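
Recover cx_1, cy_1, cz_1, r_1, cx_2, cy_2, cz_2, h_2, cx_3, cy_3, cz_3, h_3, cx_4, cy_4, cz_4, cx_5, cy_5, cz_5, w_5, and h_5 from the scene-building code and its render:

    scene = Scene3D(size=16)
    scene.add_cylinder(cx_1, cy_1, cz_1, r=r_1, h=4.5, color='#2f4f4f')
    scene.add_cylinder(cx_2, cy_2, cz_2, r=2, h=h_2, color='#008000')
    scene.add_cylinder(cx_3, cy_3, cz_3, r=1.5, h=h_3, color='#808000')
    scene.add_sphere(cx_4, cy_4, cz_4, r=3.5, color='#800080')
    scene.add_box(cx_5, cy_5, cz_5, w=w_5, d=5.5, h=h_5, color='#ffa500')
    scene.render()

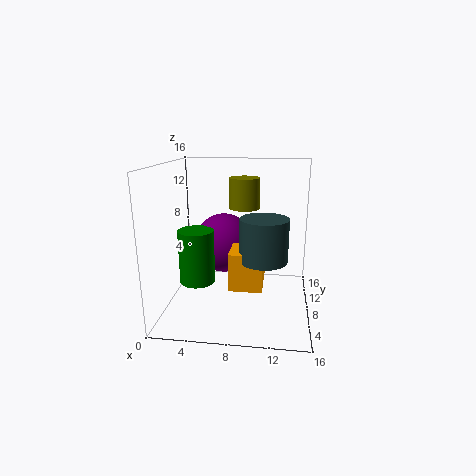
cx_1 = 11, cy_1 = 5.5, cz_1 = 6.5, r_1 = 2.5, cx_2 = 3.5, cy_2 = 7, cz_2 = 3, h_2 = 6, cx_3 = 9, cy_3 = 5.5, cz_3 = 12, h_3 = 3, cx_4 = 6, cy_4 = 10.5, cz_4 = 6.5, cx_5 = 7.5, cy_5 = 4, cz_5 = 3.5, w_5 = 3.5, h_5 = 4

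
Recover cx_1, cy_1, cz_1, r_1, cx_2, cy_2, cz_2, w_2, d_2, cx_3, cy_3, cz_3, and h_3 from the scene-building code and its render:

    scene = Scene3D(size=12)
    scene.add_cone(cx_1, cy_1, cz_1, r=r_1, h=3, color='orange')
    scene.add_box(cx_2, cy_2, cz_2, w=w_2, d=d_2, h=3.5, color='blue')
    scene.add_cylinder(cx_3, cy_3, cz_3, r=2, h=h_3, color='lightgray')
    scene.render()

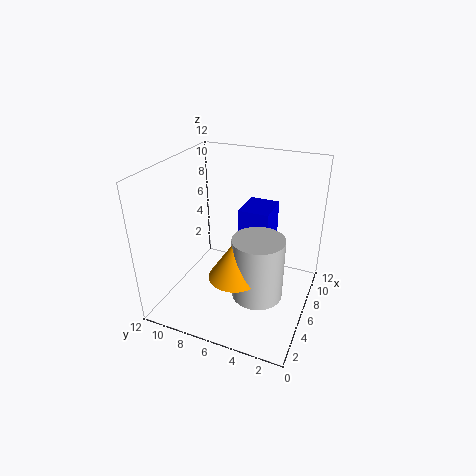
cx_1 = 3
cy_1 = 5
cz_1 = 4.5
r_1 = 2
cx_2 = 6
cy_2 = 3.5
cz_2 = 5
w_2 = 3
d_2 = 2.5
cx_3 = 4
cy_3 = 3.5
cz_3 = 2.5
h_3 = 5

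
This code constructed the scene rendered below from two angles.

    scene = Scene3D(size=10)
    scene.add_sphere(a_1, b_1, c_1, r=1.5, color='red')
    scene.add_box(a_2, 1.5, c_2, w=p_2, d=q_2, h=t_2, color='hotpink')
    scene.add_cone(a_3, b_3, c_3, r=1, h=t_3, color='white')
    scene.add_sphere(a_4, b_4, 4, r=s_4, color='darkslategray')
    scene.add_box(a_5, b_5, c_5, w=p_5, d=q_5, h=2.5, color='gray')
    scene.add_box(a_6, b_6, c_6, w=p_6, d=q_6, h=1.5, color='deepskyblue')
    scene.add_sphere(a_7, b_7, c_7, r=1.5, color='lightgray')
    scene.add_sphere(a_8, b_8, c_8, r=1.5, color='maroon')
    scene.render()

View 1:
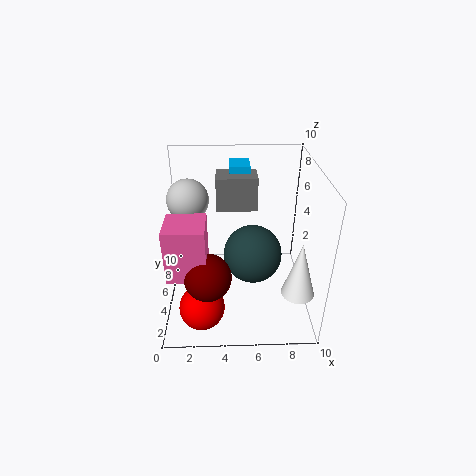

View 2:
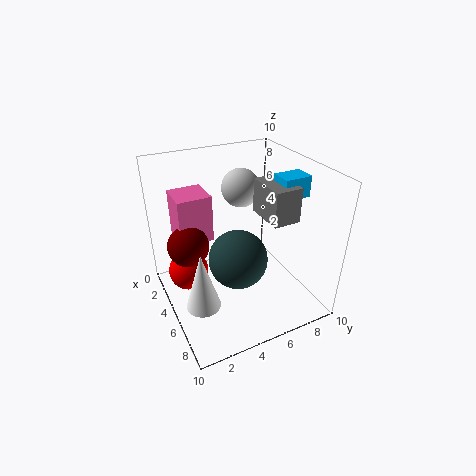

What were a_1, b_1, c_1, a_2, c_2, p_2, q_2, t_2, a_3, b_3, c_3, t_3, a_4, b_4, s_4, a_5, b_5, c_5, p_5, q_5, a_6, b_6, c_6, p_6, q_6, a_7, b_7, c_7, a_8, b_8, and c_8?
a_1 = 2.5; b_1 = 2; c_1 = 1.5; a_2 = 0.5; c_2 = 4; p_2 = 2.5; q_2 = 2.5; t_2 = 3.5; a_3 = 8.5; b_3 = 1; c_3 = 3.5; t_3 = 3.5; a_4 = 6; b_4 = 4.5; s_4 = 2; a_5 = 3.5; b_5 = 7; c_5 = 6; p_5 = 3; q_5 = 2; a_6 = 4.5; b_6 = 8; c_6 = 7.5; p_6 = 1.5; q_6 = 2; a_7 = 1.5; b_7 = 7; c_7 = 7; a_8 = 3; b_8 = 2; c_8 = 4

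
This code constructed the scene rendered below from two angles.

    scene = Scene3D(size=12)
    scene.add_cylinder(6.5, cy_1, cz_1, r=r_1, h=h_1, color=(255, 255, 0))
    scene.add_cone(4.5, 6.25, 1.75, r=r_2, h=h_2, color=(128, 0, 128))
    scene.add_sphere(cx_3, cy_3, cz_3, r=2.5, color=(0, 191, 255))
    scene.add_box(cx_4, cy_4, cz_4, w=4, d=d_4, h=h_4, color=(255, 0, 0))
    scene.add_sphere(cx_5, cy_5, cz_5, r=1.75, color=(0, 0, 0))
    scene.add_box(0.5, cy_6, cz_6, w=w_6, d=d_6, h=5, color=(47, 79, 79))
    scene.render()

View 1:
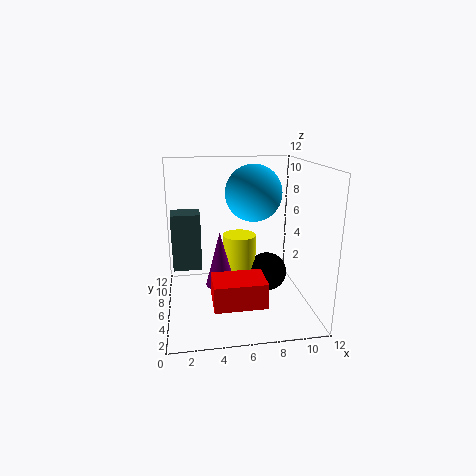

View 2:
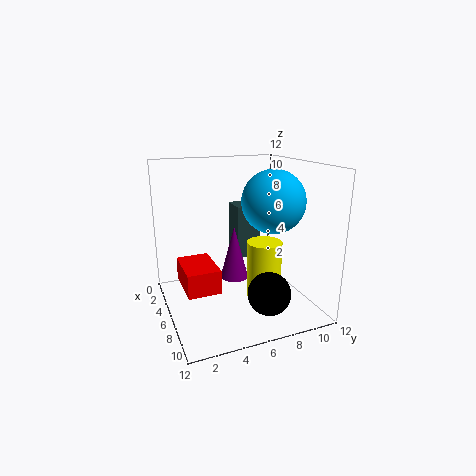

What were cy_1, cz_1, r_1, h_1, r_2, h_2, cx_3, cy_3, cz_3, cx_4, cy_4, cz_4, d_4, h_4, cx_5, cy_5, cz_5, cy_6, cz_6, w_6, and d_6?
cy_1 = 8.25
cz_1 = 0.5
r_1 = 1.5
h_1 = 5
r_2 = 1.25
h_2 = 4.75
cx_3 = 7.75
cy_3 = 8.25
cz_3 = 9.25
cx_4 = 3.5
cy_4 = 1.25
cz_4 = 2
d_4 = 2.75
h_4 = 2
cx_5 = 9
cy_5 = 7.5
cz_5 = 2
cy_6 = 7.25
cz_6 = 2.75
w_6 = 2.5
d_6 = 2.25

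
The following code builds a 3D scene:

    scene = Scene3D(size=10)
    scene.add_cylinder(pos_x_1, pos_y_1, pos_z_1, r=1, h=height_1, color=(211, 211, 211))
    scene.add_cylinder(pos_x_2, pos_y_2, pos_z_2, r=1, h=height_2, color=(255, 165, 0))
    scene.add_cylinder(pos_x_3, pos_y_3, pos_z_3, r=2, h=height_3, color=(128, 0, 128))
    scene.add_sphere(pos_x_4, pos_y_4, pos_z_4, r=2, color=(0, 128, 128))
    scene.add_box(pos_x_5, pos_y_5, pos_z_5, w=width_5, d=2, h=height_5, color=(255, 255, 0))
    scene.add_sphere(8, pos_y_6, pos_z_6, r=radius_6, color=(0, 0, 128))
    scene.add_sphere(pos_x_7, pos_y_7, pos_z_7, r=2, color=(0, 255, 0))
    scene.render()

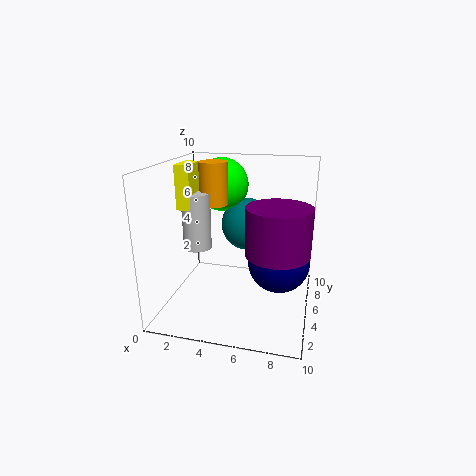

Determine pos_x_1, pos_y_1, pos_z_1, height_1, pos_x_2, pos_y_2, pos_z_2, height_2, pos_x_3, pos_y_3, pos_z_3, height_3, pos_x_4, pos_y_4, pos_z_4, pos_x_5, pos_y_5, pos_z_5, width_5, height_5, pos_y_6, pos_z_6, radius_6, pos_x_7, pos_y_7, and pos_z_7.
pos_x_1 = 2; pos_y_1 = 5; pos_z_1 = 4; height_1 = 4; pos_x_2 = 3; pos_y_2 = 6; pos_z_2 = 7; height_2 = 3; pos_x_3 = 8; pos_y_3 = 3; pos_z_3 = 5; height_3 = 3; pos_x_4 = 5; pos_y_4 = 8; pos_z_4 = 5; pos_x_5 = 1; pos_y_5 = 4; pos_z_5 = 7; width_5 = 1; height_5 = 3; pos_y_6 = 4; pos_z_6 = 4; radius_6 = 2; pos_x_7 = 3; pos_y_7 = 8; pos_z_7 = 8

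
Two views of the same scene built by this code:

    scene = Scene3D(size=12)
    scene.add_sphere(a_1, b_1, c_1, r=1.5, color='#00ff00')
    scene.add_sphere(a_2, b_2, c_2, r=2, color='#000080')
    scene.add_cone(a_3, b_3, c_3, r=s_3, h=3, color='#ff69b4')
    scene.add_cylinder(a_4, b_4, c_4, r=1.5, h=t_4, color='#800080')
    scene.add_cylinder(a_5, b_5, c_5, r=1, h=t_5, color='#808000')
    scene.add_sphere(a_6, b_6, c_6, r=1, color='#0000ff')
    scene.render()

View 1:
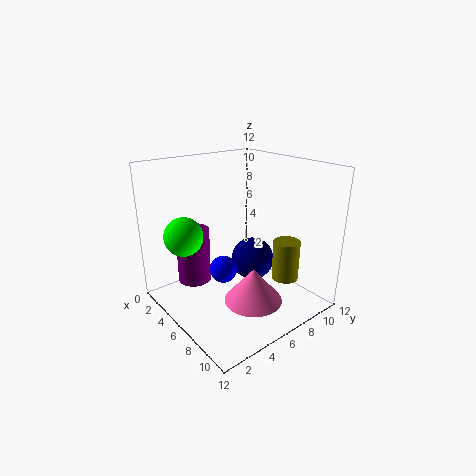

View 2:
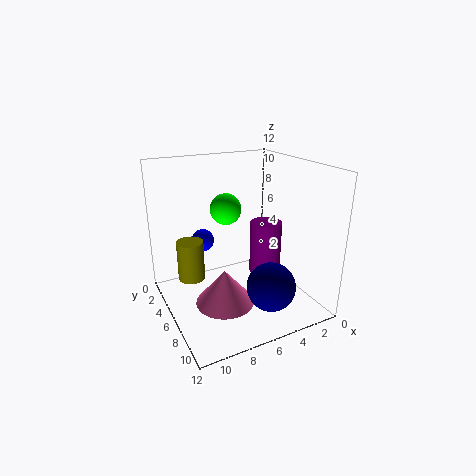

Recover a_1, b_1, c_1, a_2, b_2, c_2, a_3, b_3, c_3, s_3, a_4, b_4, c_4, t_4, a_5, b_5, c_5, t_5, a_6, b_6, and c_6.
a_1 = 5; b_1 = 1.5; c_1 = 7; a_2 = 4.5; b_2 = 9; c_2 = 2.5; a_3 = 7.5; b_3 = 6.5; c_3 = 0.5; s_3 = 2.5; a_4 = 2; b_4 = 4; c_4 = 1; t_4 = 5; a_5 = 10.5; b_5 = 7; c_5 = 4; t_5 = 3; a_6 = 8; b_6 = 3; c_6 = 5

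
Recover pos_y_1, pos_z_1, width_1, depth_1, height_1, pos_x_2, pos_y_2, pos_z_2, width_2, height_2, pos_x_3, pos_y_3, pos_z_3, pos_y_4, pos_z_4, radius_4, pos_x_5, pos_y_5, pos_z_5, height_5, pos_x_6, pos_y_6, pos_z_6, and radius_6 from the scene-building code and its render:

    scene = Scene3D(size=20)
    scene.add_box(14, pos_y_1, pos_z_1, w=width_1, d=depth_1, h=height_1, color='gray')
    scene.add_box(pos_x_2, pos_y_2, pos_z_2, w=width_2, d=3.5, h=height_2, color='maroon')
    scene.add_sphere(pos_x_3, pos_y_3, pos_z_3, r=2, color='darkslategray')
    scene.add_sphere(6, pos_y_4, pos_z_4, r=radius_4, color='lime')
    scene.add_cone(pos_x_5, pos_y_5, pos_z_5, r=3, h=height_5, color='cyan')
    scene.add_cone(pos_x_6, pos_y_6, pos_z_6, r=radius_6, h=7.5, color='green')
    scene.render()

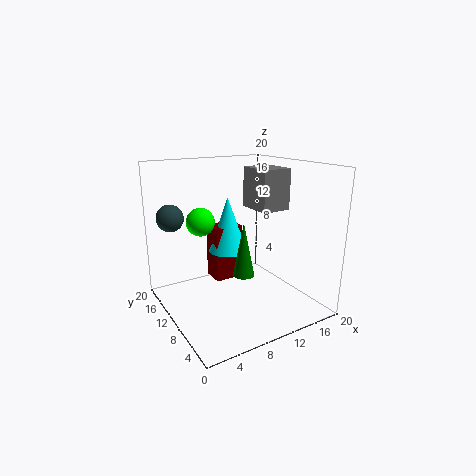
pos_y_1 = 9.5
pos_z_1 = 13
width_1 = 4.5
depth_1 = 5.5
height_1 = 6
pos_x_2 = 9
pos_y_2 = 14.5
pos_z_2 = 1.5
width_2 = 4.5
height_2 = 8.5
pos_x_3 = 3
pos_y_3 = 17.5
pos_z_3 = 12
pos_y_4 = 13.5
pos_z_4 = 12
radius_4 = 2
pos_x_5 = 11.5
pos_y_5 = 15.5
pos_z_5 = 6
height_5 = 8.5
pos_x_6 = 10
pos_y_6 = 8.5
pos_z_6 = 5
radius_6 = 1.5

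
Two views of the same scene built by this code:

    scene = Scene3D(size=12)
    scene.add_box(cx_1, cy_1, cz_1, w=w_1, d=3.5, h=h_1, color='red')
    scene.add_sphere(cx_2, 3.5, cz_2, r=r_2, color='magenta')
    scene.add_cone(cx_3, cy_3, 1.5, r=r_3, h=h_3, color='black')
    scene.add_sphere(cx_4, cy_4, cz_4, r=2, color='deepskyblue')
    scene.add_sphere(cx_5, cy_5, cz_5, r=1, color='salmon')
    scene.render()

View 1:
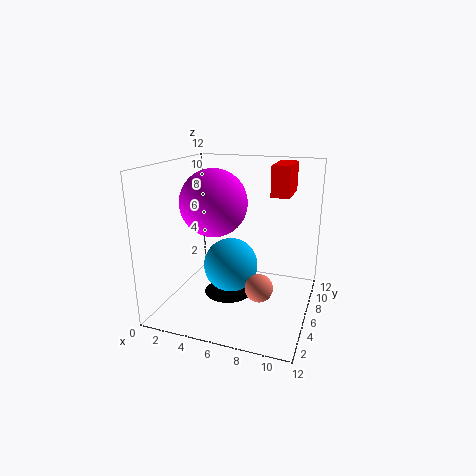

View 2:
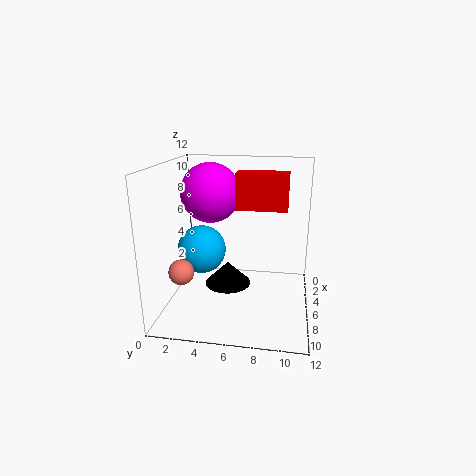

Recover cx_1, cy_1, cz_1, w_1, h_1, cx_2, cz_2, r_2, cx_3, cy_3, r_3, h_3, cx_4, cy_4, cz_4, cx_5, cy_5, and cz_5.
cx_1 = 8.5, cy_1 = 6.5, cz_1 = 9.5, w_1 = 1.5, h_1 = 2.5, cx_2 = 5, cz_2 = 9.5, r_2 = 2.5, cx_3 = 5.5, cy_3 = 5, r_3 = 2, h_3 = 2, cx_4 = 6.5, cy_4 = 3, cz_4 = 5, cx_5 = 9, cy_5 = 2, cz_5 = 4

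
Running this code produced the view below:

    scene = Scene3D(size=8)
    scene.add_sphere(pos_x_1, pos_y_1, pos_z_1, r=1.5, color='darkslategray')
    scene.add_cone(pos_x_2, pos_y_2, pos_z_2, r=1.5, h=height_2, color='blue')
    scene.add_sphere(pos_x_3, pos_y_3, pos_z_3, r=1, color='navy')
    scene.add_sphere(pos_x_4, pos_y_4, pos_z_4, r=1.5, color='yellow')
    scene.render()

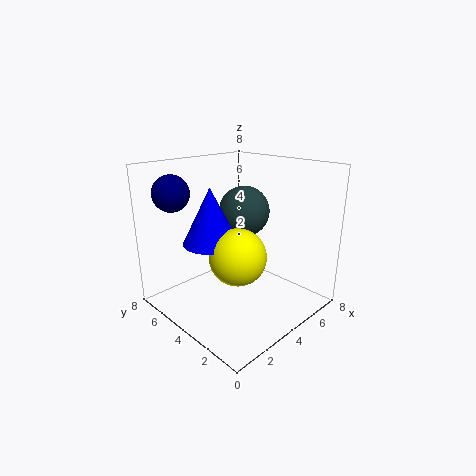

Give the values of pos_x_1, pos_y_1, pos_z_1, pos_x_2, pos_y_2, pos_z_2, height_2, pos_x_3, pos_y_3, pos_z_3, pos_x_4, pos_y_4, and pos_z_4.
pos_x_1 = 5.5
pos_y_1 = 5
pos_z_1 = 5
pos_x_2 = 2.5
pos_y_2 = 4.5
pos_z_2 = 4
height_2 = 3
pos_x_3 = 1.5
pos_y_3 = 6.5
pos_z_3 = 6.5
pos_x_4 = 3
pos_y_4 = 3
pos_z_4 = 3.5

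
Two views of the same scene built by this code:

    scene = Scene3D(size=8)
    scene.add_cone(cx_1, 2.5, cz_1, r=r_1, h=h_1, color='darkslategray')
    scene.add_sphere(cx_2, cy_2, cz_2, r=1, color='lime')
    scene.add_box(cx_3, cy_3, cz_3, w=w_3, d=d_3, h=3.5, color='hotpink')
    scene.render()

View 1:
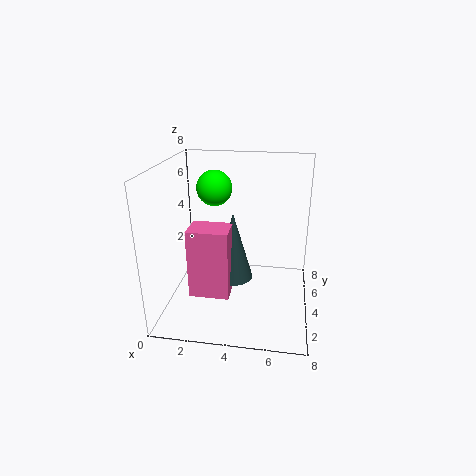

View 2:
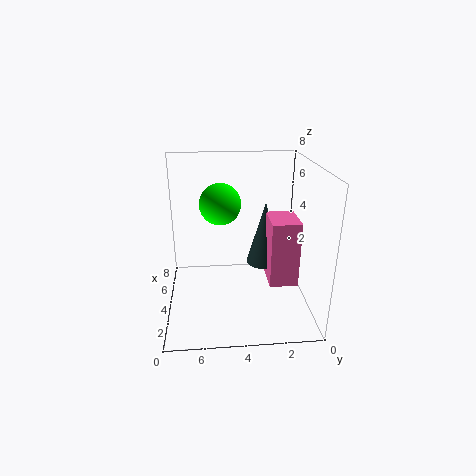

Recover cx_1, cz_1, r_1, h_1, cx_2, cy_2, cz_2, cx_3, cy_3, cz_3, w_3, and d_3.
cx_1 = 4, cz_1 = 2.5, r_1 = 1, h_1 = 3.5, cx_2 = 2.5, cy_2 = 5, cz_2 = 6.5, cx_3 = 2, cy_3 = 1, cz_3 = 2, w_3 = 2, d_3 = 1.5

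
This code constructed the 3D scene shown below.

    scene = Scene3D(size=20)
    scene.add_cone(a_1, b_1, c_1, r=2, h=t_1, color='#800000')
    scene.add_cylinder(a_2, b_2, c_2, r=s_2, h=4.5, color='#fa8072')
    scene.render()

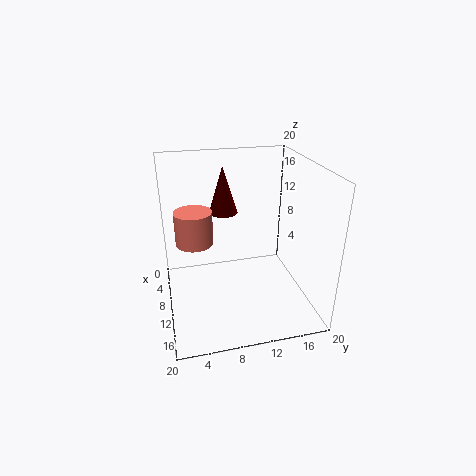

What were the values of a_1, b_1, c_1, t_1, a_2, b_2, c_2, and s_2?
a_1 = 7.5; b_1 = 8.5; c_1 = 13; t_1 = 6.5; a_2 = 10; b_2 = 4; c_2 = 10; s_2 = 2.5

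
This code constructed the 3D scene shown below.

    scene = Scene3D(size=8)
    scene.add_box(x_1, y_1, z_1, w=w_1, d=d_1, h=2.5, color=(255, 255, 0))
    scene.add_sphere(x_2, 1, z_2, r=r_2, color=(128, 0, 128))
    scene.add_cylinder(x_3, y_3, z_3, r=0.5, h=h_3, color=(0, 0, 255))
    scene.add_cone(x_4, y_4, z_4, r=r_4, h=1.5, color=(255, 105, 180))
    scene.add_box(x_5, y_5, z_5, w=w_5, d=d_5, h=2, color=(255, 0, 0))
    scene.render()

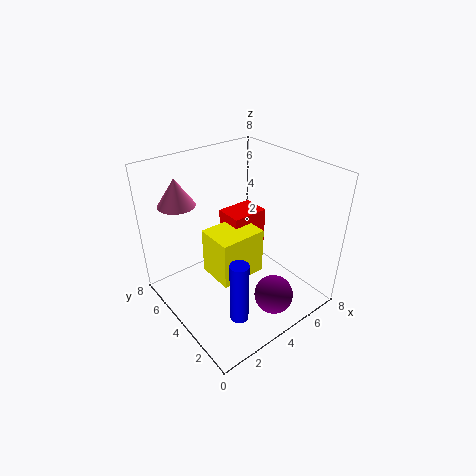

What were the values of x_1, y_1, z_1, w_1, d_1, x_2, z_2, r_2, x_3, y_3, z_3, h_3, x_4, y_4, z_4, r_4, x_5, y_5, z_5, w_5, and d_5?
x_1 = 2; y_1 = 2.5; z_1 = 2.5; w_1 = 2.5; d_1 = 2; x_2 = 4; z_2 = 2; r_2 = 1; x_3 = 2.5; y_3 = 2; z_3 = 0.5; h_3 = 3.5; x_4 = 1.5; y_4 = 6; z_4 = 6; r_4 = 1; x_5 = 3.5; y_5 = 3.5; z_5 = 3.5; w_5 = 2; d_5 = 1.5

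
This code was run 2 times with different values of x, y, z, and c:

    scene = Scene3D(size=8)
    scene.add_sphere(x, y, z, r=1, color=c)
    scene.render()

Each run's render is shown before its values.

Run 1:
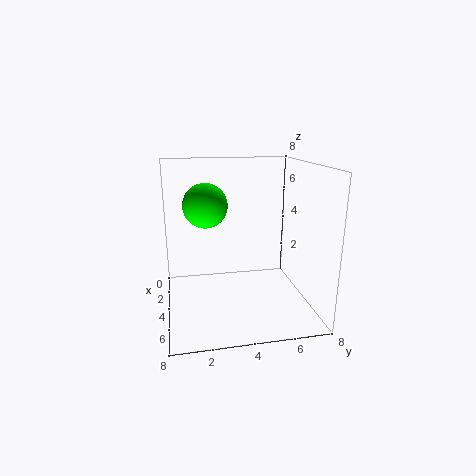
x = 6.5
y = 2
z = 6.5
c = 'lime'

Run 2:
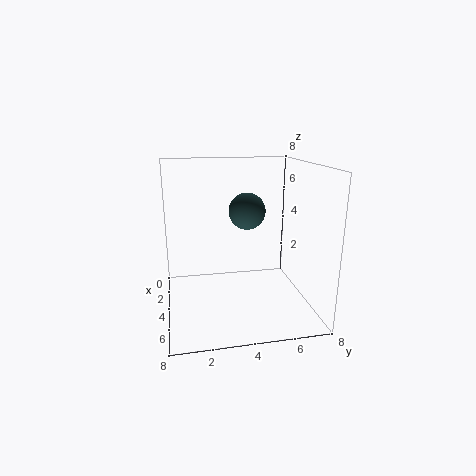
x = 4
y = 4.5
z = 5.5
c = 'darkslategray'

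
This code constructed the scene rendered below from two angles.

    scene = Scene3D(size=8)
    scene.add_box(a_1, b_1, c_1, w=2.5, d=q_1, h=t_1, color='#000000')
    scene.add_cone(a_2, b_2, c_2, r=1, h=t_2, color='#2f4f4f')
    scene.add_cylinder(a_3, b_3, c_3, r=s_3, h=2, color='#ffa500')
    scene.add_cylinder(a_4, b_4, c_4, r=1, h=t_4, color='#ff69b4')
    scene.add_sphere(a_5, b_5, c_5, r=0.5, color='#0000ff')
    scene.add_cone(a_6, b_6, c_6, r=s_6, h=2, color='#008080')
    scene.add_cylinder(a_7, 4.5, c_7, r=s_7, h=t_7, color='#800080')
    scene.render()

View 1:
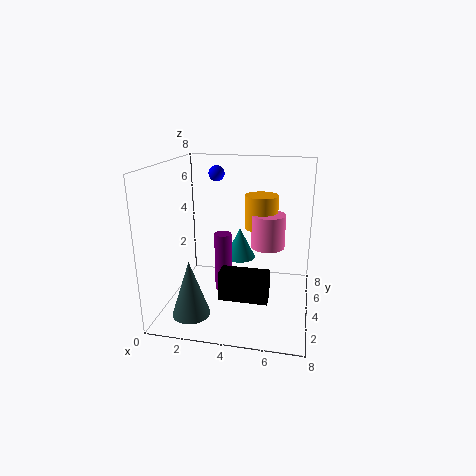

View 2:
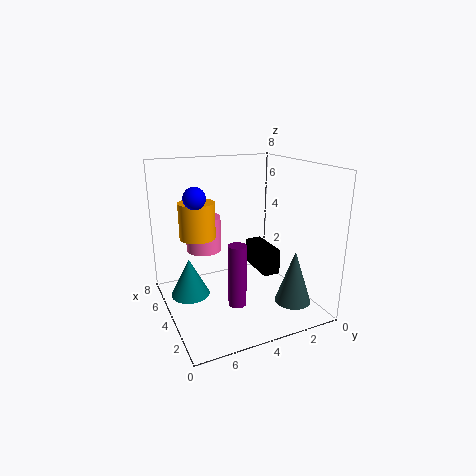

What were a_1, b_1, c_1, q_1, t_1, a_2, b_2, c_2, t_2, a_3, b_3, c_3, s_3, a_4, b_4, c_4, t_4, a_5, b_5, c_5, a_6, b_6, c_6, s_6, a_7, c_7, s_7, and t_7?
a_1 = 3.5
b_1 = 1.5
c_1 = 1.5
q_1 = 1
t_1 = 1.5
a_2 = 2
b_2 = 1.5
c_2 = 0.5
t_2 = 3
a_3 = 5
b_3 = 6
c_3 = 4
s_3 = 1
a_4 = 5.5
b_4 = 5.5
c_4 = 3
t_4 = 2
a_5 = 2
b_5 = 7
c_5 = 7
a_6 = 3.5
b_6 = 7
c_6 = 1.5
s_6 = 1
a_7 = 3
c_7 = 0.5
s_7 = 0.5
t_7 = 3.5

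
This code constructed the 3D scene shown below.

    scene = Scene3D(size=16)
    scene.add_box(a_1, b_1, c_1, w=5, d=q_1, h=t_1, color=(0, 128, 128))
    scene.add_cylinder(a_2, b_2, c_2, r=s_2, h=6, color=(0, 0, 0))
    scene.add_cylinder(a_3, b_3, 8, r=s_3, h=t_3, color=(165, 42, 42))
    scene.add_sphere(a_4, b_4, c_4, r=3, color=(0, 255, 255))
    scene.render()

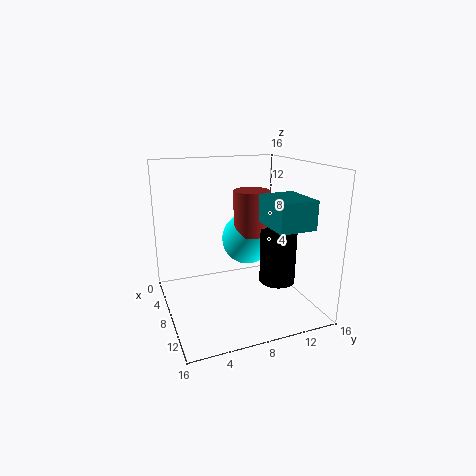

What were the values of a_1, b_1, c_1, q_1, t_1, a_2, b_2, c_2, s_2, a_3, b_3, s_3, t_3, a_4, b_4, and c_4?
a_1 = 9; b_1 = 10; c_1 = 10; q_1 = 4; t_1 = 3; a_2 = 10; b_2 = 12; c_2 = 3; s_2 = 2; a_3 = 7; b_3 = 10; s_3 = 2; t_3 = 5; a_4 = 6; b_4 = 10; c_4 = 7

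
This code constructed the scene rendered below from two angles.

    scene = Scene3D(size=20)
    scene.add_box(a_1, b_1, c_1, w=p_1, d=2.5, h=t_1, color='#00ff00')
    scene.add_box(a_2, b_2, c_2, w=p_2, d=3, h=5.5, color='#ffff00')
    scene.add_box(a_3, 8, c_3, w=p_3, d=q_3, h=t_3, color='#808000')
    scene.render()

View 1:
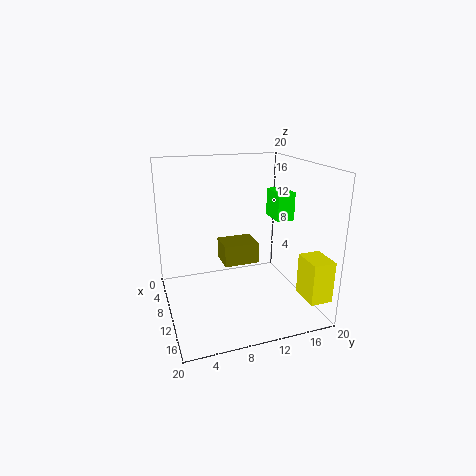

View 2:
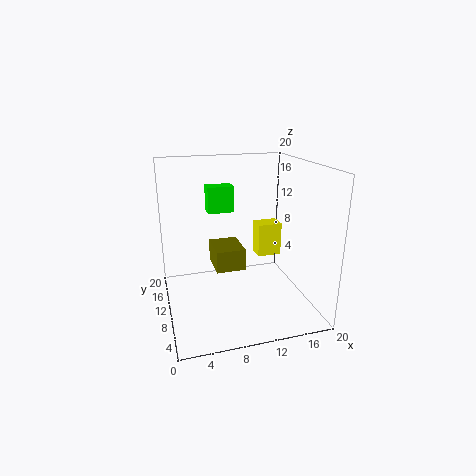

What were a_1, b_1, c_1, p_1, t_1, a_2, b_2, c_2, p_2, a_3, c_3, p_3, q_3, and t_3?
a_1 = 7, b_1 = 15.5, c_1 = 12, p_1 = 4, t_1 = 4, a_2 = 15.5, b_2 = 16.5, c_2 = 3.5, p_2 = 4, a_3 = 6.5, c_3 = 6, p_3 = 4, q_3 = 5, t_3 = 3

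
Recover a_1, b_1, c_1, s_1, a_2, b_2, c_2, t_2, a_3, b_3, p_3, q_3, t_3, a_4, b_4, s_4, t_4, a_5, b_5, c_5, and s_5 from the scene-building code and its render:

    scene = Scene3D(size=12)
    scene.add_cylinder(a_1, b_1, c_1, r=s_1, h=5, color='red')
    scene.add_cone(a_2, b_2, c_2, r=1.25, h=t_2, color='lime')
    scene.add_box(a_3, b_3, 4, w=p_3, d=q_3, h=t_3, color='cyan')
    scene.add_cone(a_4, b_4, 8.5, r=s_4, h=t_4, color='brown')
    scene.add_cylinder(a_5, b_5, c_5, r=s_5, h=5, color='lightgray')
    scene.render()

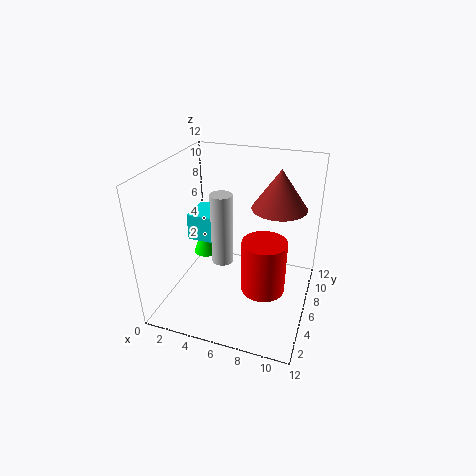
a_1 = 8; b_1 = 7.25; c_1 = 0.25; s_1 = 2; a_2 = 1.25; b_2 = 9.75; c_2 = 1.5; t_2 = 3.5; a_3 = 0.5; b_3 = 7.5; p_3 = 3.25; q_3 = 3.25; t_3 = 2.5; a_4 = 9; b_4 = 7.5; s_4 = 2.25; t_4 = 3.25; a_5 = 6.25; b_5 = 2; c_5 = 6.5; s_5 = 0.75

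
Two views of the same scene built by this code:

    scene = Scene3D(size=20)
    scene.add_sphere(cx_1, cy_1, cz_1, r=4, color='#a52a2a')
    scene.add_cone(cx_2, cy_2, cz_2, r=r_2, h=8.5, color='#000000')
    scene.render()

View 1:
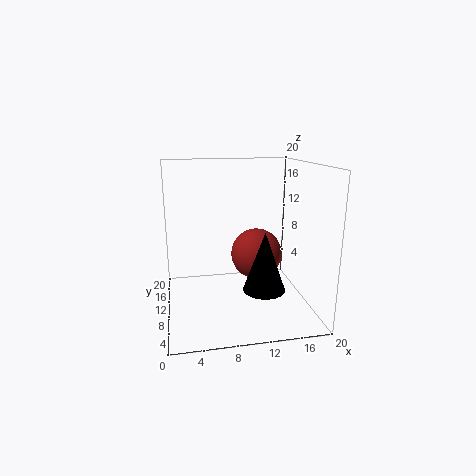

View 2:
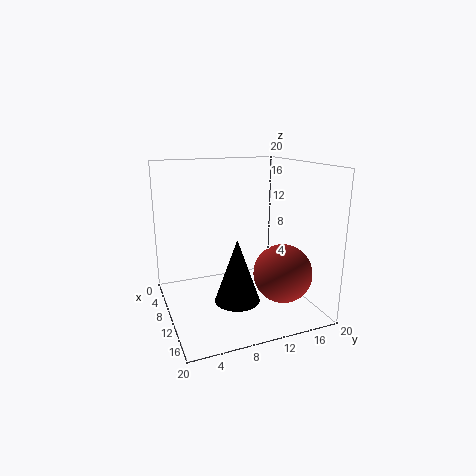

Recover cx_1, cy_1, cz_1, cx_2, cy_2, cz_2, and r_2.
cx_1 = 14; cy_1 = 15; cz_1 = 5.5; cx_2 = 13.5; cy_2 = 8.5; cz_2 = 2.5; r_2 = 3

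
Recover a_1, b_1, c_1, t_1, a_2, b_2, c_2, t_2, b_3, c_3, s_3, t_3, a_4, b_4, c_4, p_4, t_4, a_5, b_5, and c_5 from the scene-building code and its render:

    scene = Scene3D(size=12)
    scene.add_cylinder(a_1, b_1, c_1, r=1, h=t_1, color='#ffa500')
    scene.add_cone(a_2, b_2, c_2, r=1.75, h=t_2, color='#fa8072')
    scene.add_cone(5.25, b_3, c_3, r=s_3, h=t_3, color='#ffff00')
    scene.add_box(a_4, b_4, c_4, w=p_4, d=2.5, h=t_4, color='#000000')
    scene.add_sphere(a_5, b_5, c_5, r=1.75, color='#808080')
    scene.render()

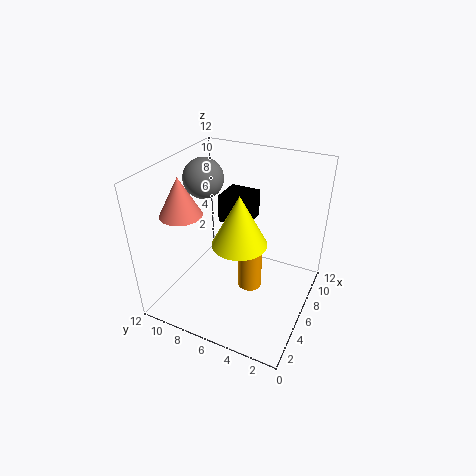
a_1 = 5.75; b_1 = 4.75; c_1 = 1.75; t_1 = 3.75; a_2 = 4.25; b_2 = 10.25; c_2 = 8; t_2 = 3.25; b_3 = 5.5; c_3 = 6; s_3 = 2.25; t_3 = 4.25; a_4 = 5.5; b_4 = 5; c_4 = 7.5; p_4 = 2.5; t_4 = 2.25; a_5 = 7.5; b_5 = 10; c_5 = 10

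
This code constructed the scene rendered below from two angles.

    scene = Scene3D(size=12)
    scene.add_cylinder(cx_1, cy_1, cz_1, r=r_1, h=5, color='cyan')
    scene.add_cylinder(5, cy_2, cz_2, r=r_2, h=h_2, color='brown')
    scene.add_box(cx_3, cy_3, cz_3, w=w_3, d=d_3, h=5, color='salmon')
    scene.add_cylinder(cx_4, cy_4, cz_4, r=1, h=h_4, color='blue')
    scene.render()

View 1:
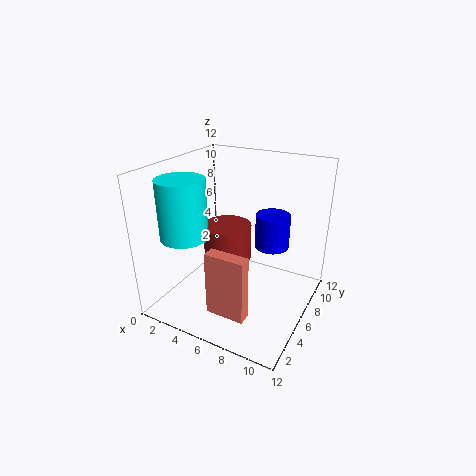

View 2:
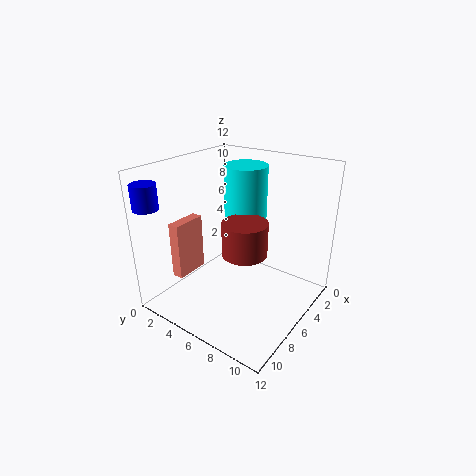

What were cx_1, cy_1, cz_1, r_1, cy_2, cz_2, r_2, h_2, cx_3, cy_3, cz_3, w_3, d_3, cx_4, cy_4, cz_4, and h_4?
cx_1 = 2; cy_1 = 4; cz_1 = 6; r_1 = 2; cy_2 = 6; cz_2 = 4; r_2 = 2; h_2 = 3; cx_3 = 6; cy_3 = 1; cz_3 = 2; w_3 = 3; d_3 = 1; cx_4 = 11; cy_4 = 1; cz_4 = 9; h_4 = 2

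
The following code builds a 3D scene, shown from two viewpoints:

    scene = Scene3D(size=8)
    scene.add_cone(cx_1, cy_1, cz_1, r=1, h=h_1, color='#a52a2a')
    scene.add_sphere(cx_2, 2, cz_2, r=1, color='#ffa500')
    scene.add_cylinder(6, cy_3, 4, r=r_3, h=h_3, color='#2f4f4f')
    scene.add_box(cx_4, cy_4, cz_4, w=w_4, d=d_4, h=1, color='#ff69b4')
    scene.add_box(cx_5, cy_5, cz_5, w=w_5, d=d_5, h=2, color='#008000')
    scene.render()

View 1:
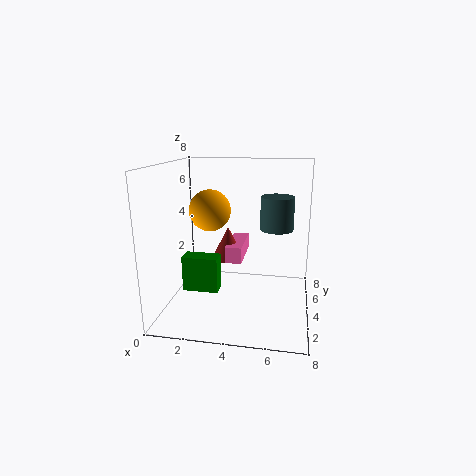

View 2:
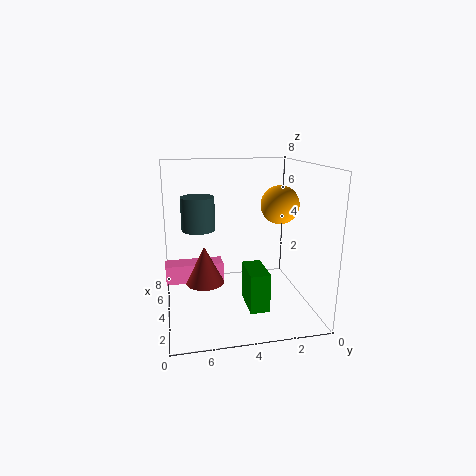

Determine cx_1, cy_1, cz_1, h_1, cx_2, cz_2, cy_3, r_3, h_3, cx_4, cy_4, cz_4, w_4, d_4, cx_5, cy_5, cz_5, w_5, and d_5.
cx_1 = 3; cy_1 = 6; cz_1 = 2; h_1 = 2; cx_2 = 3; cz_2 = 6; cy_3 = 6; r_3 = 1; h_3 = 2; cx_4 = 3; cy_4 = 5; cz_4 = 2; w_4 = 1; d_4 = 3; cx_5 = 1; cy_5 = 3; cz_5 = 1; w_5 = 2; d_5 = 1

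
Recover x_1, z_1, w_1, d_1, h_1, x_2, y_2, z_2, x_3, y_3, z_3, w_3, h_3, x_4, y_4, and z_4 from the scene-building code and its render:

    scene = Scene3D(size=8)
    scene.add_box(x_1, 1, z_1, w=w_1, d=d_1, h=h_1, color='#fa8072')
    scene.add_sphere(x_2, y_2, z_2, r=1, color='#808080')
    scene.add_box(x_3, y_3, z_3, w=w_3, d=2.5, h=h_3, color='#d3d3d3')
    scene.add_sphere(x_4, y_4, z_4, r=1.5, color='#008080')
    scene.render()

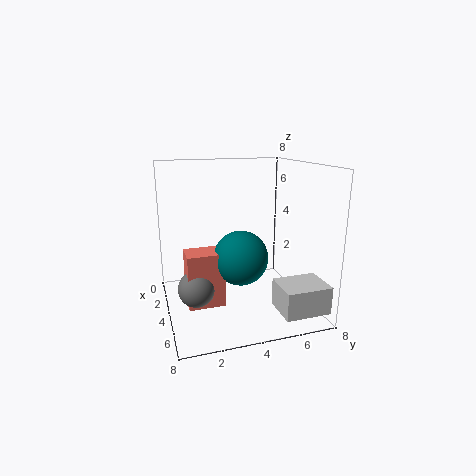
x_1 = 3.5, z_1 = 0.5, w_1 = 1.5, d_1 = 2, h_1 = 3, x_2 = 4.5, y_2 = 1.5, z_2 = 1.5, x_3 = 5.5, y_3 = 5.5, z_3 = 0.5, w_3 = 2, h_3 = 1.5, x_4 = 4.5, y_4 = 4, z_4 = 3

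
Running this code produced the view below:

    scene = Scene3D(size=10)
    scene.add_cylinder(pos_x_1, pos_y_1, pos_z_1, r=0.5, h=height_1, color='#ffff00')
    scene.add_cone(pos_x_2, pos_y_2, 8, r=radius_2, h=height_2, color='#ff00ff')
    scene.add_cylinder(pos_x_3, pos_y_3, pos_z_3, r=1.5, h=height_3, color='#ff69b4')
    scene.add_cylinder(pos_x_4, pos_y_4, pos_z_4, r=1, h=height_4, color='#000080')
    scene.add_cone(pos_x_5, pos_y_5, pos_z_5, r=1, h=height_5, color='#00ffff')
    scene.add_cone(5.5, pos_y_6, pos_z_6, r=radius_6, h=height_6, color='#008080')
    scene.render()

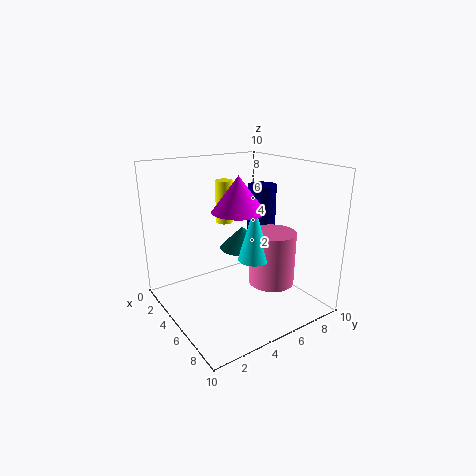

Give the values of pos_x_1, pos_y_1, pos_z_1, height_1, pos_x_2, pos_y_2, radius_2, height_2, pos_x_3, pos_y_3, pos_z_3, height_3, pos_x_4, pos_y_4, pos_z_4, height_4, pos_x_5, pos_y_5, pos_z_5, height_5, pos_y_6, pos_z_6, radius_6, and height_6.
pos_x_1 = 6.5
pos_y_1 = 3
pos_z_1 = 7
height_1 = 2.5
pos_x_2 = 8
pos_y_2 = 3
radius_2 = 1.5
height_2 = 2
pos_x_3 = 7.5
pos_y_3 = 6
pos_z_3 = 2.5
height_3 = 3.5
pos_x_4 = 5
pos_y_4 = 7
pos_z_4 = 4.5
height_4 = 4
pos_x_5 = 7.5
pos_y_5 = 4.5
pos_z_5 = 4.5
height_5 = 3.5
pos_y_6 = 5
pos_z_6 = 4.5
radius_6 = 1.5
height_6 = 1.5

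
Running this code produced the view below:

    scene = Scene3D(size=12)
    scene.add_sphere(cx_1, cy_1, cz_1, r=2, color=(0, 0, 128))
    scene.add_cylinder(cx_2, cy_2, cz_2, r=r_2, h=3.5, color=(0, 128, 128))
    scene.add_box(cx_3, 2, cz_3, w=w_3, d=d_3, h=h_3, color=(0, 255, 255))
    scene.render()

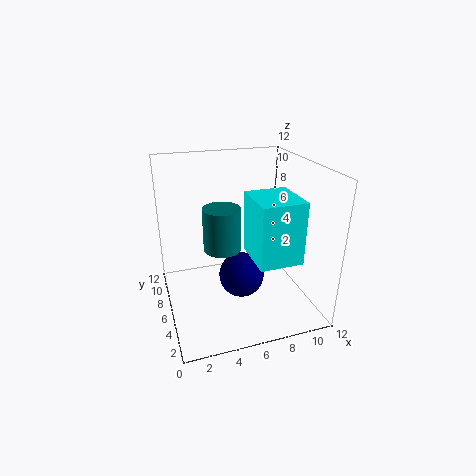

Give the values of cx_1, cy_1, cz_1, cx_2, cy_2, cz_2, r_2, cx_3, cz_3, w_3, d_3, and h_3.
cx_1 = 6.5, cy_1 = 6.5, cz_1 = 2, cx_2 = 4.5, cy_2 = 5.5, cz_2 = 5.5, r_2 = 1.5, cx_3 = 6.5, cz_3 = 5, w_3 = 3.5, d_3 = 4, h_3 = 5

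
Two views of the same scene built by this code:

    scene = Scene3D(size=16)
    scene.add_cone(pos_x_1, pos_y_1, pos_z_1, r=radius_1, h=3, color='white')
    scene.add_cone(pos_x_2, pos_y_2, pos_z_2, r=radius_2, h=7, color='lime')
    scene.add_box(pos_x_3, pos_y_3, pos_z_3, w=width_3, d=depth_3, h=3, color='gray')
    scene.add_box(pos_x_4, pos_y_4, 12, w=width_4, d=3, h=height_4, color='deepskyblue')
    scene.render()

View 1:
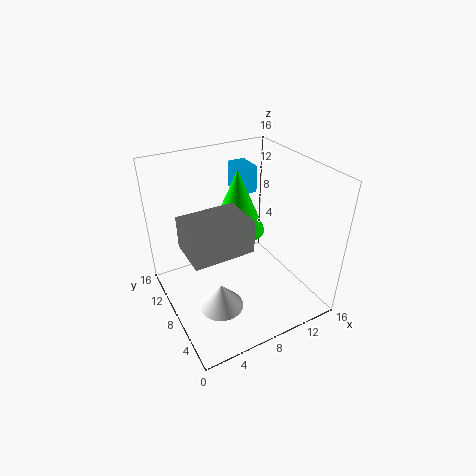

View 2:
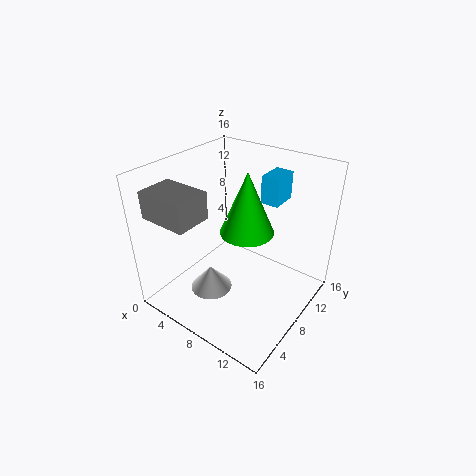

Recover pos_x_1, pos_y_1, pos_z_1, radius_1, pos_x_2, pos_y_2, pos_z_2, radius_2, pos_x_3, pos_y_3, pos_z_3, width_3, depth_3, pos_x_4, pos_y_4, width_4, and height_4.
pos_x_1 = 5
pos_y_1 = 6.5
pos_z_1 = 0.5
radius_1 = 2.5
pos_x_2 = 8.5
pos_y_2 = 9
pos_z_2 = 8.5
radius_2 = 3
pos_x_3 = 0.5
pos_y_3 = 1.5
pos_z_3 = 11
width_3 = 5.5
depth_3 = 4
pos_x_4 = 9.5
pos_y_4 = 10
width_4 = 2
height_4 = 3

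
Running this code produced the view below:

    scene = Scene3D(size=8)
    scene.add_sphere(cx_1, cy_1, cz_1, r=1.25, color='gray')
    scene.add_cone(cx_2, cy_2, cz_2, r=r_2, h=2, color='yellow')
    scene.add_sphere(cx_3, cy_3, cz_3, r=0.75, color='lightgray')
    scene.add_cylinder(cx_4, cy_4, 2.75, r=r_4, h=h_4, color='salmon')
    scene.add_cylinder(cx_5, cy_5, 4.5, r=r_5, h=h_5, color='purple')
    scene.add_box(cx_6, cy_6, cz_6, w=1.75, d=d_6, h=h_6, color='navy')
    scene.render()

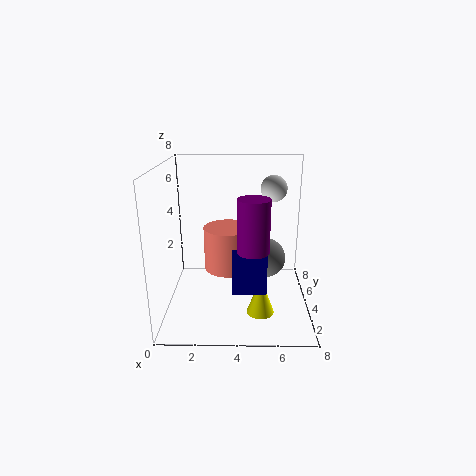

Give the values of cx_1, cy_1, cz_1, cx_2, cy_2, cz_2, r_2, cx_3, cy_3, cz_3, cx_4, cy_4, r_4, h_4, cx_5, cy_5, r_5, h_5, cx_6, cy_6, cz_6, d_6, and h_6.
cx_1 = 5.75, cy_1 = 6.25, cz_1 = 1.75, cx_2 = 5.25, cy_2 = 2.5, cz_2 = 0.25, r_2 = 0.75, cx_3 = 6, cy_3 = 5.25, cz_3 = 6.5, cx_4 = 3.5, cy_4 = 3, r_4 = 1.25, h_4 = 2.25, cx_5 = 4.75, cy_5 = 1, r_5 = 0.75, h_5 = 2.5, cx_6 = 3.75, cy_6 = 1.75, cz_6 = 1.75, d_6 = 1.5, h_6 = 2.5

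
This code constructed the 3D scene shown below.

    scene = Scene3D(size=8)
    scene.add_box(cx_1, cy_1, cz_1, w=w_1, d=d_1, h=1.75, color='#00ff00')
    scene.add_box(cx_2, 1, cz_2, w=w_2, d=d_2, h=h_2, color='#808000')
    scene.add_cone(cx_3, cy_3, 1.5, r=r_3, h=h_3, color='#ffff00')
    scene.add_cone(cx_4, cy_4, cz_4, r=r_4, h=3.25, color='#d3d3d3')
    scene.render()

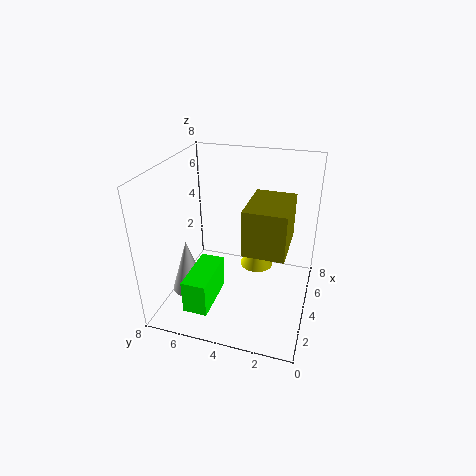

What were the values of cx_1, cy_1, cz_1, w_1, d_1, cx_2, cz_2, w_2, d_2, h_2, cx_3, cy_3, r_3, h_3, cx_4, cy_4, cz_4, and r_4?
cx_1 = 0.25, cy_1 = 4.5, cz_1 = 1.5, w_1 = 2.75, d_1 = 1.25, cx_2 = 1.25, cz_2 = 4.75, w_2 = 2.75, d_2 = 2, h_2 = 2.25, cx_3 = 5.5, cy_3 = 3.25, r_3 = 1, h_3 = 2, cx_4 = 3.5, cy_4 = 7, cz_4 = 0.25, r_4 = 1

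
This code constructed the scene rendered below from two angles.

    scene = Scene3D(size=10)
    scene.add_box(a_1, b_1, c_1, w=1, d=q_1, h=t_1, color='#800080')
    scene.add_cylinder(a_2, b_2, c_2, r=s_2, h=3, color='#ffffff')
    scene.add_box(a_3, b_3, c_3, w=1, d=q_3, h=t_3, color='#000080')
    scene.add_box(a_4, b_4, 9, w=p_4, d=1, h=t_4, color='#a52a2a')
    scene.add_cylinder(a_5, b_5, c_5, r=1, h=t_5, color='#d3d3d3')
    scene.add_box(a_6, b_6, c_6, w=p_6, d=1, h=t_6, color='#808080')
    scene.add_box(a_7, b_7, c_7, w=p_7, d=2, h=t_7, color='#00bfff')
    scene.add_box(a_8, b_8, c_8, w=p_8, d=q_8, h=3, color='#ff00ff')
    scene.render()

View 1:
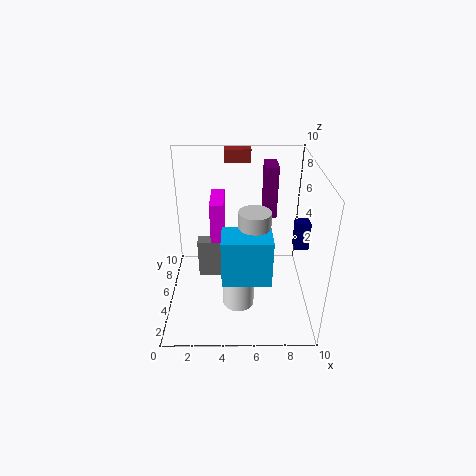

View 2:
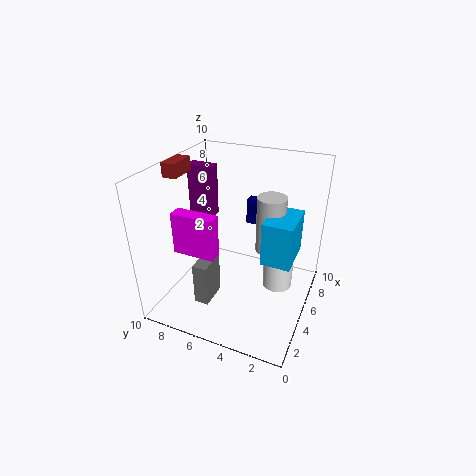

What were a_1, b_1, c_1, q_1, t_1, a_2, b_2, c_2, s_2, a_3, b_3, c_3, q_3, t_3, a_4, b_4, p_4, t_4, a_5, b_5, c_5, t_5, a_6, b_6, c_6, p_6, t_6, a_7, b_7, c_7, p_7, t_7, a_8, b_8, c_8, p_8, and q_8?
a_1 = 7
b_1 = 8
c_1 = 5
q_1 = 2
t_1 = 4
a_2 = 5
b_2 = 2
c_2 = 2
s_2 = 1
a_3 = 9
b_3 = 5
c_3 = 4
q_3 = 1
t_3 = 2
a_4 = 4
b_4 = 9
p_4 = 2
t_4 = 1
a_5 = 6
b_5 = 3
c_5 = 4
t_5 = 4
a_6 = 2
b_6 = 6
c_6 = 1
p_6 = 2
t_6 = 3
a_7 = 4
b_7 = 1
c_7 = 4
p_7 = 3
t_7 = 3
a_8 = 3
b_8 = 6
c_8 = 4
p_8 = 1
q_8 = 3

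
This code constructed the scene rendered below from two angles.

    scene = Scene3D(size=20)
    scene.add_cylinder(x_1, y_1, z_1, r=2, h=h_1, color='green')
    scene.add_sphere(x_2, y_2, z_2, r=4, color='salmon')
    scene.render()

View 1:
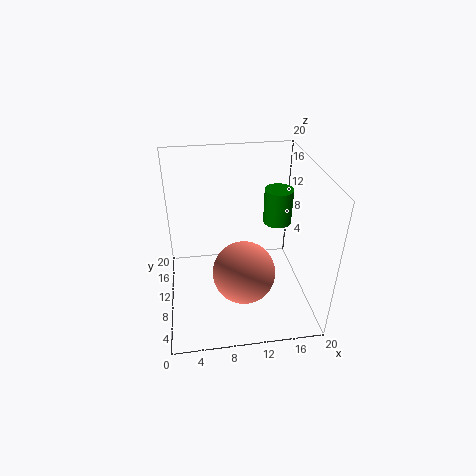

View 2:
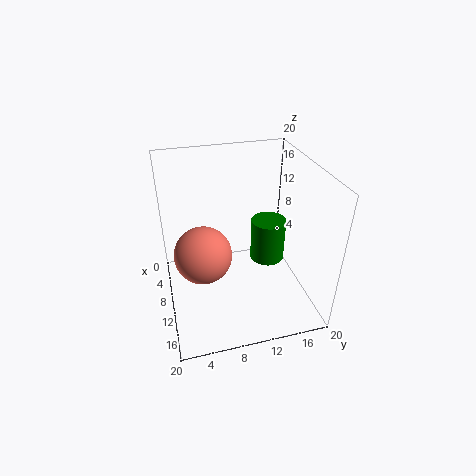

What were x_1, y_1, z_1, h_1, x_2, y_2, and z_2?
x_1 = 16; y_1 = 12; z_1 = 11; h_1 = 5; x_2 = 10; y_2 = 5; z_2 = 8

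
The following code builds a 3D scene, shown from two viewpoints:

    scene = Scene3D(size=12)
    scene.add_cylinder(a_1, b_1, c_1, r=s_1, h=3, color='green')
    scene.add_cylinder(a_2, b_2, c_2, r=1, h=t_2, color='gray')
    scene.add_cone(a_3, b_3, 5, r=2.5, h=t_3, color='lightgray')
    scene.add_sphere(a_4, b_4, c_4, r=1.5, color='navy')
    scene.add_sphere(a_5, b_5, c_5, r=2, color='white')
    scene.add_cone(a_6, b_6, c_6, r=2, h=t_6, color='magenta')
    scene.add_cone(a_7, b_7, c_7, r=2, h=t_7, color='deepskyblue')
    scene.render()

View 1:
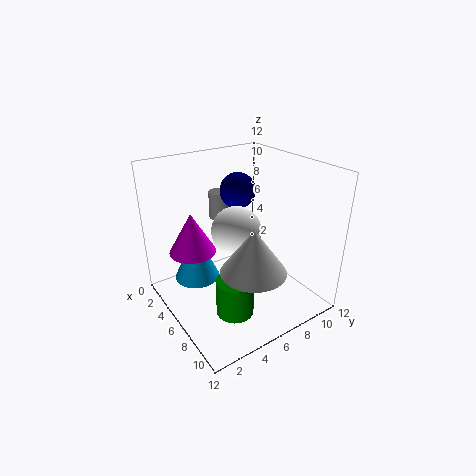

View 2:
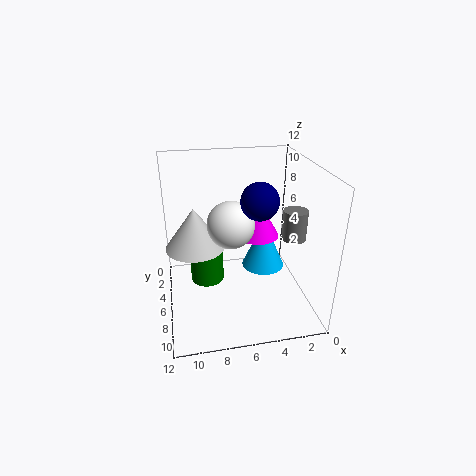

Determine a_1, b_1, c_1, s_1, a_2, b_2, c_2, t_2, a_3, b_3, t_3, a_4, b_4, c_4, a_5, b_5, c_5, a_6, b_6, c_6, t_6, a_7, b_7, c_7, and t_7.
a_1 = 8.5
b_1 = 4
c_1 = 1
s_1 = 1.5
a_2 = 1.5
b_2 = 7
c_2 = 6
t_2 = 2.5
a_3 = 9.5
b_3 = 5
t_3 = 3.5
a_4 = 4.5
b_4 = 7
c_4 = 9.5
a_5 = 6.5
b_5 = 5.5
c_5 = 7
a_6 = 3.5
b_6 = 3
c_6 = 4.5
t_6 = 3.5
a_7 = 3
b_7 = 3.5
c_7 = 1.5
t_7 = 4.5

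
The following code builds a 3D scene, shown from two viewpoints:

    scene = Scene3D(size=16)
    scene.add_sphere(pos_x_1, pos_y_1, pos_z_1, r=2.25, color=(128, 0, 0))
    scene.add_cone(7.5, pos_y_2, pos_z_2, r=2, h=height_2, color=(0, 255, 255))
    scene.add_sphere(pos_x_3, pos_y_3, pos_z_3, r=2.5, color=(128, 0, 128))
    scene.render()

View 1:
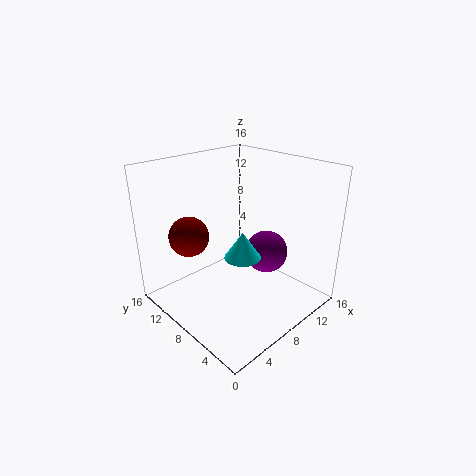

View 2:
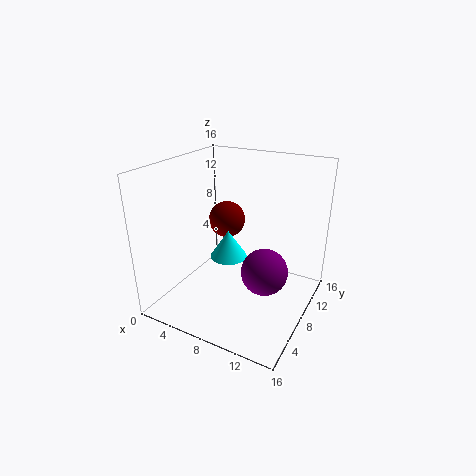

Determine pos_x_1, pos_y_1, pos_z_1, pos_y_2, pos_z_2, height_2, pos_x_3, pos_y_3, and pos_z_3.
pos_x_1 = 4.25, pos_y_1 = 12, pos_z_1 = 8, pos_y_2 = 6.75, pos_z_2 = 6.25, height_2 = 3, pos_x_3 = 11.75, pos_y_3 = 7, pos_z_3 = 5.25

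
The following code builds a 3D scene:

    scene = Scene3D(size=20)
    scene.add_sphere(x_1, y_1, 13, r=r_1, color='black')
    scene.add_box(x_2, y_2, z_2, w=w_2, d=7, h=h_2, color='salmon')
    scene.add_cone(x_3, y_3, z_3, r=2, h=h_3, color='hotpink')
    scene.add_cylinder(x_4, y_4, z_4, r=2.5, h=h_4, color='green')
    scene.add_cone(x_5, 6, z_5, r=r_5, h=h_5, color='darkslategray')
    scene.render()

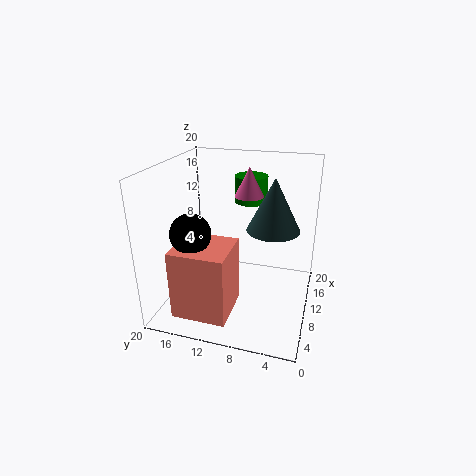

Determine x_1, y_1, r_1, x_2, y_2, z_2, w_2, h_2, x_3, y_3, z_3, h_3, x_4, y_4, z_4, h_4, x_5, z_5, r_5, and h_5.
x_1 = 3.5, y_1 = 14, r_1 = 2.5, x_2 = 0.5, y_2 = 9, z_2 = 2.5, w_2 = 6.5, h_2 = 9, x_3 = 12, y_3 = 9, z_3 = 15.5, h_3 = 4, x_4 = 17, y_4 = 10, z_4 = 13, h_4 = 4, x_5 = 15, z_5 = 9.5, r_5 = 4, h_5 = 8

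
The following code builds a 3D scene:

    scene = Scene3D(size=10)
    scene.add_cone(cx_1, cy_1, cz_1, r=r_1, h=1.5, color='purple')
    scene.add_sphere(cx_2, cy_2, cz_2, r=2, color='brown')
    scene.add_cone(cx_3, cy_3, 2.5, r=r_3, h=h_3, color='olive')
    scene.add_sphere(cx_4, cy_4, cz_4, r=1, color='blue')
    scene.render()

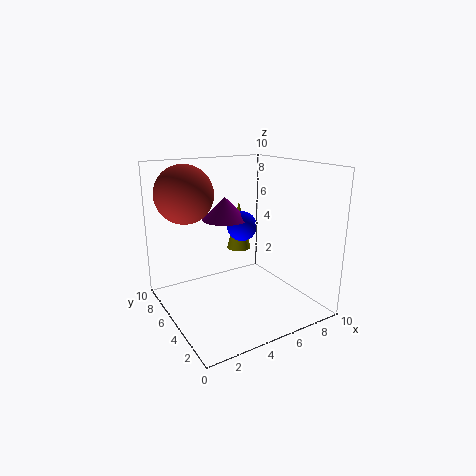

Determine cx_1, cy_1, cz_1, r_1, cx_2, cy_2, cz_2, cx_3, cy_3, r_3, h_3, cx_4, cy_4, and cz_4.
cx_1 = 4
cy_1 = 5
cz_1 = 6.5
r_1 = 1.5
cx_2 = 2
cy_2 = 7
cz_2 = 8
cx_3 = 7.5
cy_3 = 9
r_3 = 1
h_3 = 4
cx_4 = 5
cy_4 = 4.5
cz_4 = 6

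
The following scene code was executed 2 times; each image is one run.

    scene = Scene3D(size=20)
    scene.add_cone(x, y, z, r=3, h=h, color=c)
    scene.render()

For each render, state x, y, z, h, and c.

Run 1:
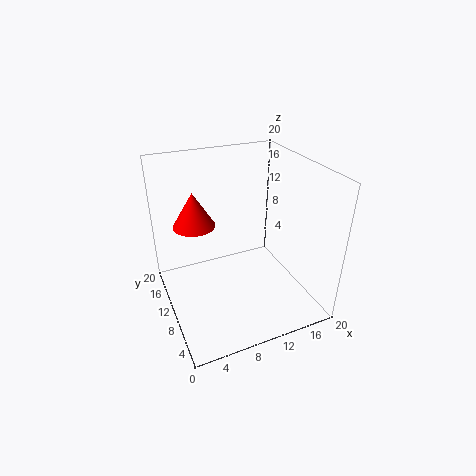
x = 5
y = 14
z = 11
h = 5
c = 'red'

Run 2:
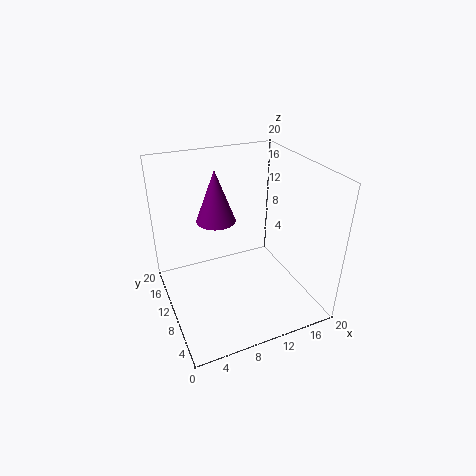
x = 9
y = 16
z = 10
h = 8
c = 'purple'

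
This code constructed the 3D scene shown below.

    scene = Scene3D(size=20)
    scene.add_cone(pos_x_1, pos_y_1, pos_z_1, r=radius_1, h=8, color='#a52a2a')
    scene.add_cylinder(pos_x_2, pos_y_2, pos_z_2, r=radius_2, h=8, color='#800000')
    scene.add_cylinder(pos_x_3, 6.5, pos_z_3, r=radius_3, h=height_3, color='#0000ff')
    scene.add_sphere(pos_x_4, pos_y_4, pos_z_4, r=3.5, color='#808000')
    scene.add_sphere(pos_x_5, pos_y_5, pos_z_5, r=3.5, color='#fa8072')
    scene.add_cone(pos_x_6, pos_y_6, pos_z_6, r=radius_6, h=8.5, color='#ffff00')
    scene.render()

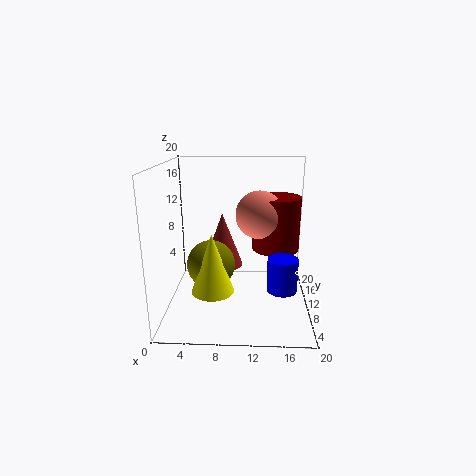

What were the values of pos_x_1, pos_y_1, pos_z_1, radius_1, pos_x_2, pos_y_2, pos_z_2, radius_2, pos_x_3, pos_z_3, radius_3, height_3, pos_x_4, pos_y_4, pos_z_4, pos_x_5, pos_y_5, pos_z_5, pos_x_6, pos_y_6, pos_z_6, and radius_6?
pos_x_1 = 7.5, pos_y_1 = 13.5, pos_z_1 = 4.5, radius_1 = 3, pos_x_2 = 15.5, pos_y_2 = 14, pos_z_2 = 7, radius_2 = 3.5, pos_x_3 = 16, pos_z_3 = 4, radius_3 = 2, height_3 = 4.5, pos_x_4 = 6, pos_y_4 = 11, pos_z_4 = 5.5, pos_x_5 = 13, pos_y_5 = 13, pos_z_5 = 12.5, pos_x_6 = 6.5, pos_y_6 = 8.5, pos_z_6 = 2.5, radius_6 = 3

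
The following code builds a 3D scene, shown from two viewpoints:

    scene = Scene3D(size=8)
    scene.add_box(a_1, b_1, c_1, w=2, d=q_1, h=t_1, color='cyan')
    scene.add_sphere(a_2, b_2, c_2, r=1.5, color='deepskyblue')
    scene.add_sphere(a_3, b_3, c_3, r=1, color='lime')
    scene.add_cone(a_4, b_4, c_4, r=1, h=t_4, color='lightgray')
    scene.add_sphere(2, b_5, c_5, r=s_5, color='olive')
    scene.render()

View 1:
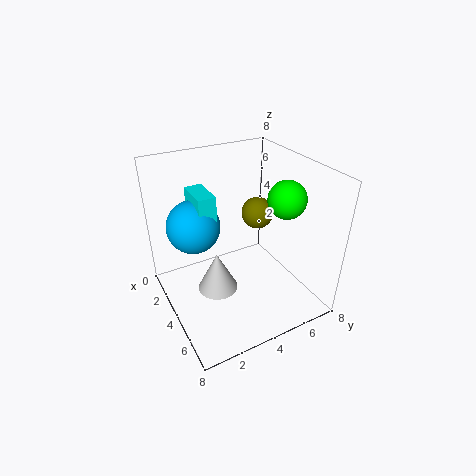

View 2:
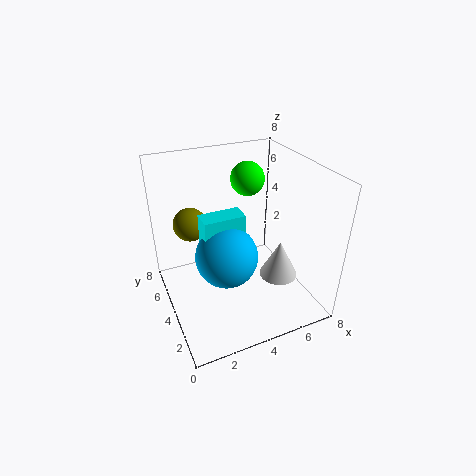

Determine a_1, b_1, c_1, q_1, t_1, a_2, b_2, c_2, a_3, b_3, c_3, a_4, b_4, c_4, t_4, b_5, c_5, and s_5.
a_1 = 1.5, b_1 = 2, c_1 = 5, q_1 = 1, t_1 = 1.5, a_2 = 2.5, b_2 = 2, c_2 = 4.5, a_3 = 5.5, b_3 = 6, c_3 = 6.5, a_4 = 5.5, b_4 = 2, c_4 = 2.5, t_4 = 2, b_5 = 6.5, c_5 = 4, s_5 = 1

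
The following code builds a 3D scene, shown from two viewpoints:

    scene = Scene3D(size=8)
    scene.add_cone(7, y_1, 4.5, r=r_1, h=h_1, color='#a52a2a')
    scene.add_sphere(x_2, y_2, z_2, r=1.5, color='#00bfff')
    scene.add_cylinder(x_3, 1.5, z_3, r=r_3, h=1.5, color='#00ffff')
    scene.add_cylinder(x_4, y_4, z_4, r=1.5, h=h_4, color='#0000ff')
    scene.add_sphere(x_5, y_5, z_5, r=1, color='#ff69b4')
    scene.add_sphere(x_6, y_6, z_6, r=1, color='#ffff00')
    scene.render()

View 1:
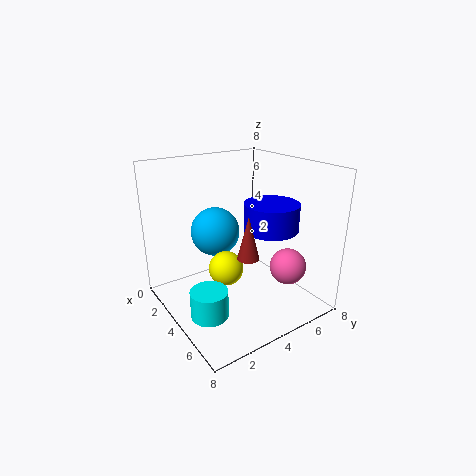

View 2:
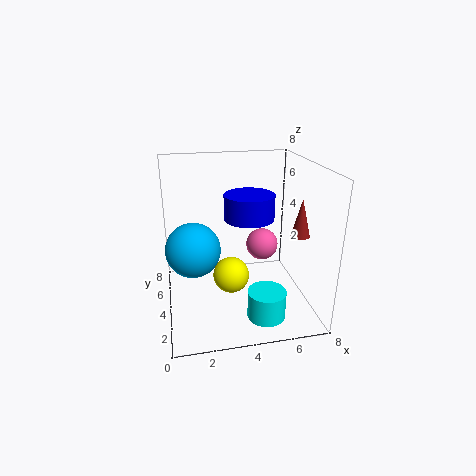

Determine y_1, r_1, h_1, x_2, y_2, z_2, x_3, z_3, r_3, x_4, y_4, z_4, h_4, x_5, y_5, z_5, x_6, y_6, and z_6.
y_1 = 2.5
r_1 = 0.5
h_1 = 2
x_2 = 1.5
y_2 = 4
z_2 = 3.5
x_3 = 5
z_3 = 0.5
r_3 = 1
x_4 = 5
y_4 = 5.5
z_4 = 4.5
h_4 = 1.5
x_5 = 6
y_5 = 6
z_5 = 2.5
x_6 = 3.5
y_6 = 3.5
z_6 = 2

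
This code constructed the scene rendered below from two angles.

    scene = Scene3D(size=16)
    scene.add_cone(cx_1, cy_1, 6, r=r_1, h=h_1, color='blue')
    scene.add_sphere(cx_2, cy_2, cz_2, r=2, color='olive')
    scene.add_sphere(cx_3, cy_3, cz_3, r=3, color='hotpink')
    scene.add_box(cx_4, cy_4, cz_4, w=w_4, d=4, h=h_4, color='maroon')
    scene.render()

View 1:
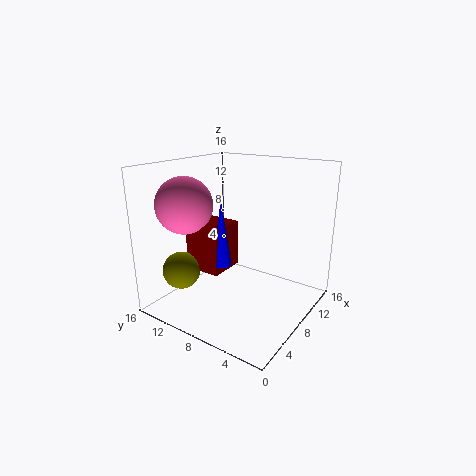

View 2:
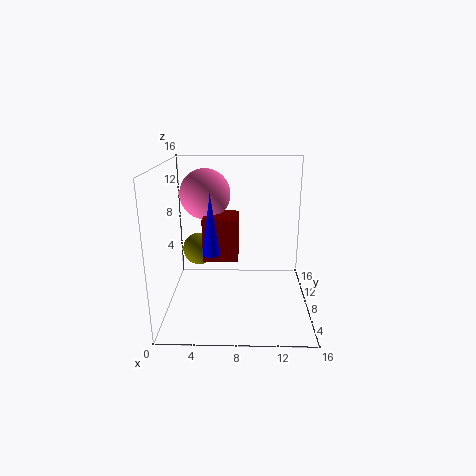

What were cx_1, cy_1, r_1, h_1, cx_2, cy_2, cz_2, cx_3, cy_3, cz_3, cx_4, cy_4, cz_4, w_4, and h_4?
cx_1 = 5; cy_1 = 8; r_1 = 1; h_1 = 7; cx_2 = 3; cy_2 = 12; cz_2 = 5; cx_3 = 4; cy_3 = 12; cz_3 = 12; cx_4 = 4; cy_4 = 8; cz_4 = 5; w_4 = 4; h_4 = 5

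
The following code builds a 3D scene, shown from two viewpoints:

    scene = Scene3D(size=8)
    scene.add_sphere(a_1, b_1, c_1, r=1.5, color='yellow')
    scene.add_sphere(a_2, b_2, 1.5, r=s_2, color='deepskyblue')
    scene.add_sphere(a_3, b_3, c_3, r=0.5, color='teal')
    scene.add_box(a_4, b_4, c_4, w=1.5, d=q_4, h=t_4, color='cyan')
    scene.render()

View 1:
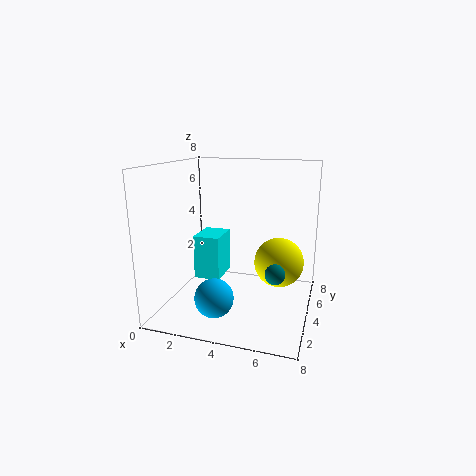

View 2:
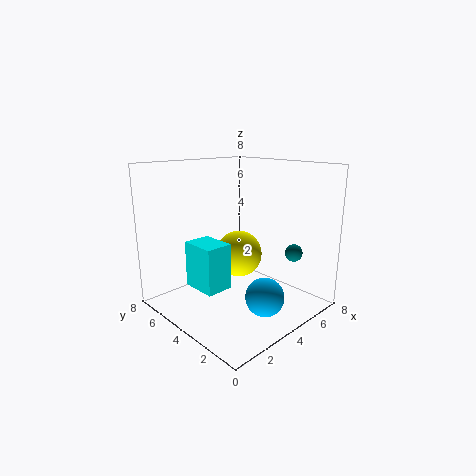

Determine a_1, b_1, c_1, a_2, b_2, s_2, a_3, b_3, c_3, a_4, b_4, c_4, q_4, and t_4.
a_1 = 6
b_1 = 6
c_1 = 2
a_2 = 3.5
b_2 = 1.5
s_2 = 1
a_3 = 6.5
b_3 = 2
c_3 = 3
a_4 = 1.5
b_4 = 3.5
c_4 = 1.5
q_4 = 2
t_4 = 2.5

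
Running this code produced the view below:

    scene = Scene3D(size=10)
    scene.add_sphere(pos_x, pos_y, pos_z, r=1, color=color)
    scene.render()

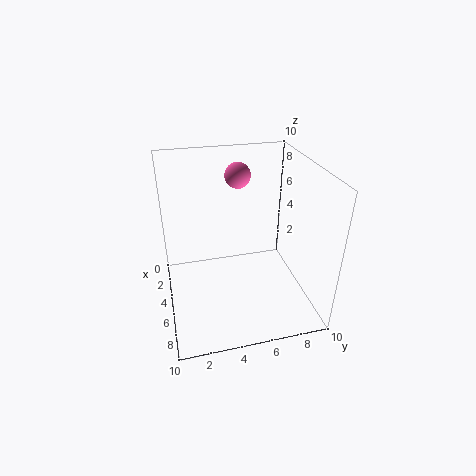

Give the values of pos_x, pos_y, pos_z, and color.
pos_x = 1; pos_y = 6; pos_z = 8; color = 'hotpink'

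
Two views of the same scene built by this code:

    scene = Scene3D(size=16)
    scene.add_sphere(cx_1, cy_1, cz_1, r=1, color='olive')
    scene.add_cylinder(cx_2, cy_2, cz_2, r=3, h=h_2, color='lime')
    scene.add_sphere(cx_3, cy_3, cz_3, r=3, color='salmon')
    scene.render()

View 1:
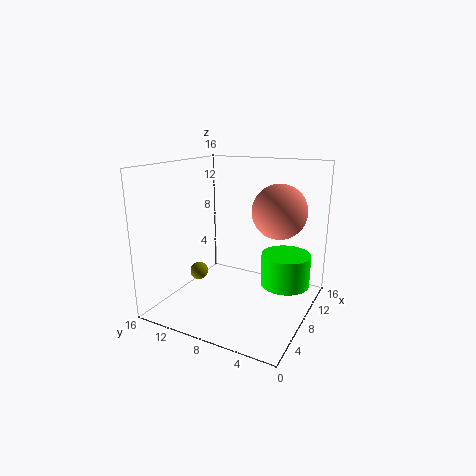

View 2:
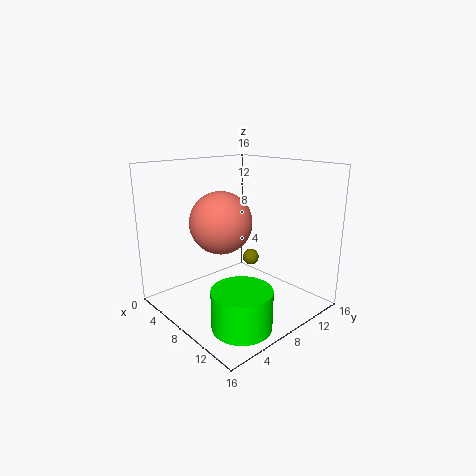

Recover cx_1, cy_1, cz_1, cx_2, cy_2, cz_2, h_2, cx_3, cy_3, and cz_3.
cx_1 = 6, cy_1 = 12, cz_1 = 4, cx_2 = 13, cy_2 = 4, cz_2 = 1, h_2 = 4, cx_3 = 10, cy_3 = 4, cz_3 = 11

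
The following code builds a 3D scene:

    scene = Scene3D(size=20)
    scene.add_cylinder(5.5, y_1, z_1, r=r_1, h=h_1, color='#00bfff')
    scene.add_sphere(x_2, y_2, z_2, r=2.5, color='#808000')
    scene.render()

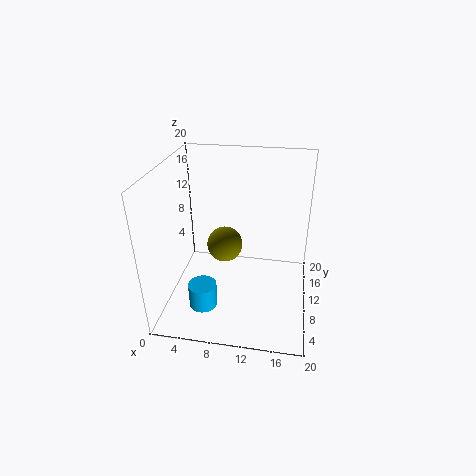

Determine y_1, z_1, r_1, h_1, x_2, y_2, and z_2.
y_1 = 6.5
z_1 = 0.5
r_1 = 2
h_1 = 3.5
x_2 = 8
y_2 = 10.5
z_2 = 8.5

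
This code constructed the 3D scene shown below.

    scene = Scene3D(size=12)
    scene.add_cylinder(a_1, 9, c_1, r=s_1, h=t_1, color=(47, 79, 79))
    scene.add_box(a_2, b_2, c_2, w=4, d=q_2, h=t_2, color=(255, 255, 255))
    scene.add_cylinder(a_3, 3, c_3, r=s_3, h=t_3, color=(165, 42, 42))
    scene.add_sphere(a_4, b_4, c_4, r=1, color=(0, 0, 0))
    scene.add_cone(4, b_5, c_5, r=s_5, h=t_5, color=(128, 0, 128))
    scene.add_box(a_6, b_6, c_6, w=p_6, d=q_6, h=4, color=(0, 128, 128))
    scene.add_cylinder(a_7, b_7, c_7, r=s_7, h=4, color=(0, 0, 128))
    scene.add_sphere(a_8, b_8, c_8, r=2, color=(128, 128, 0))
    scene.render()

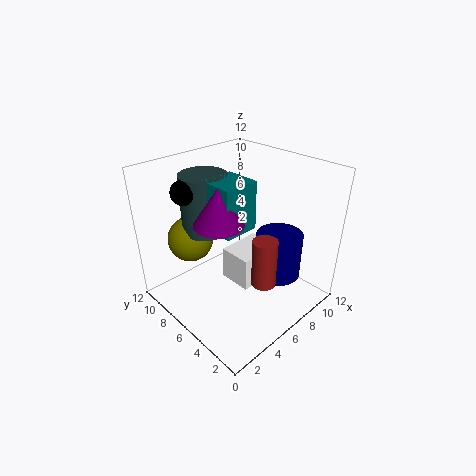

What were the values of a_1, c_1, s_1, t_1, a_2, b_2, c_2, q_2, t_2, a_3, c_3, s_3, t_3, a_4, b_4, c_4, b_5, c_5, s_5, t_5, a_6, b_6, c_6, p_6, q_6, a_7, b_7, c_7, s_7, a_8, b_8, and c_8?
a_1 = 5
c_1 = 6
s_1 = 2
t_1 = 5
a_2 = 6
b_2 = 5
c_2 = 1
q_2 = 3
t_2 = 3
a_3 = 6
c_3 = 3
s_3 = 1
t_3 = 4
a_4 = 3
b_4 = 9
c_4 = 10
b_5 = 6
c_5 = 8
s_5 = 2
t_5 = 3
a_6 = 4
b_6 = 5
c_6 = 7
p_6 = 3
q_6 = 3
a_7 = 9
b_7 = 4
c_7 = 2
s_7 = 2
a_8 = 4
b_8 = 10
c_8 = 5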